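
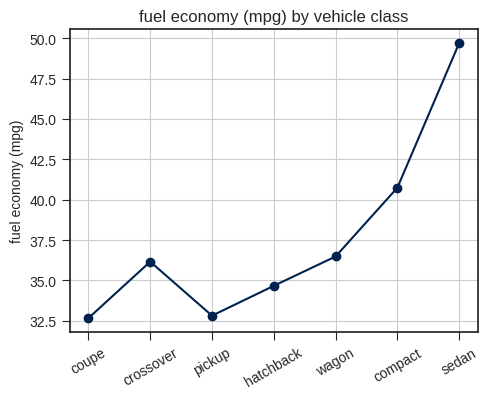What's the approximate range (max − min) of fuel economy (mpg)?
Max sedan ≈ 50, min coupe ≈ 32; range ≈ 18.

≈ 18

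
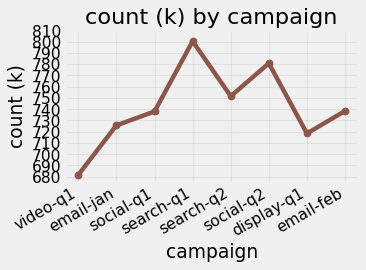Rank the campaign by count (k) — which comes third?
Top 4: search-q1 ≈ 800, social-q2 ≈ 780, search-q2 ≈ 750, email-feb ≈ 740.

search-q2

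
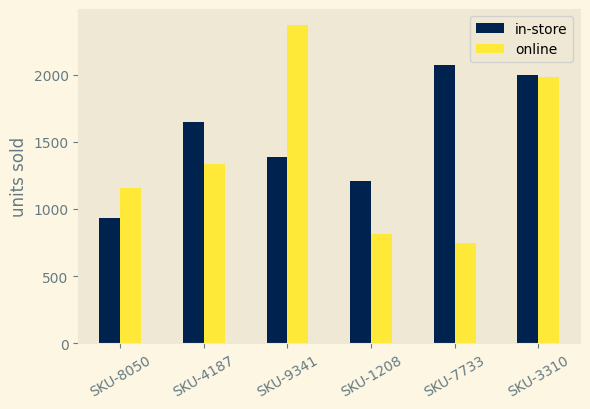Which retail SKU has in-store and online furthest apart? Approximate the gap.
SKU-7733, ≈ 1200

SKU-7733: in-store ≈ 2000, online ≈ 800 → gap ≈ 1200. Next-largest (SKU-9341) is only ≈ 1000.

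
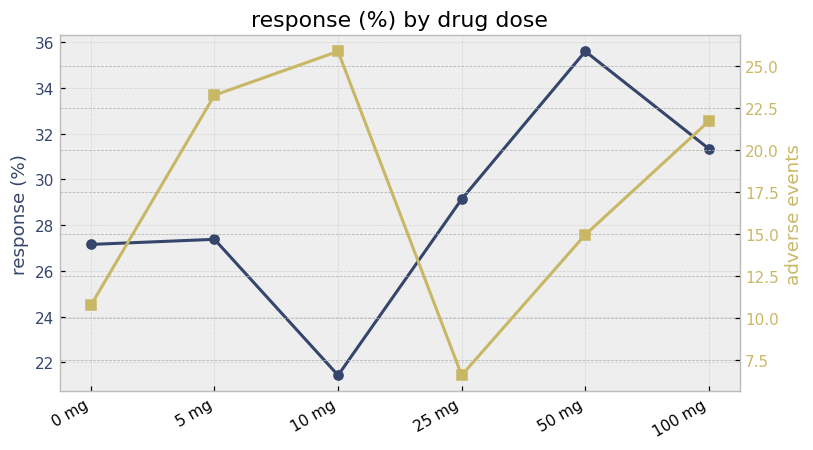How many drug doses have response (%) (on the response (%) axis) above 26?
5

Above 26: 0 mg, 5 mg, 25 mg, 50 mg, 100 mg.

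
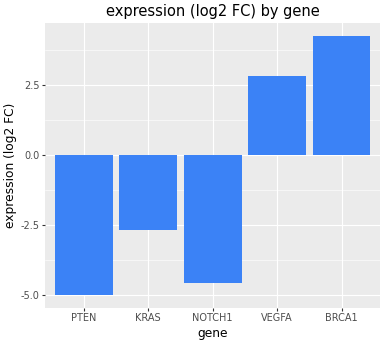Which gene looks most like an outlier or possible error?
BRCA1

BRCA1 ≈ 4; the rest sit between ≈ -5 and ≈ 3.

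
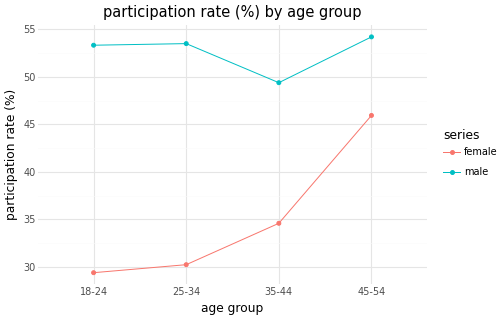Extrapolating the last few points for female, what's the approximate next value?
≈ 52.5

Last three: 30, 35, 45 → slope ≈ 7.5/step → next ≈ 52.5.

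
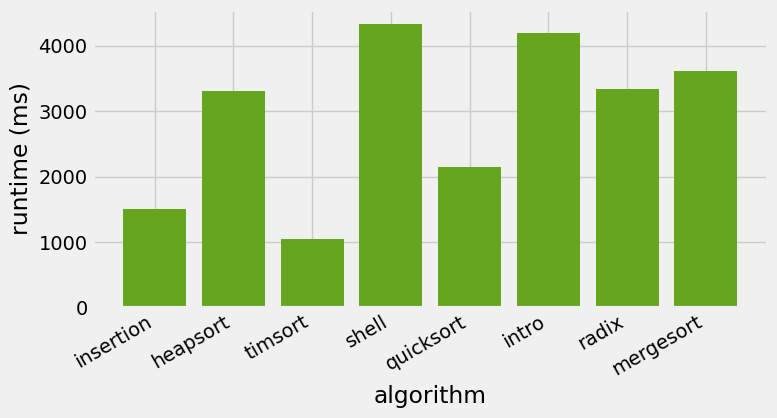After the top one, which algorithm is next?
intro

Top 3: shell ≈ 4500, intro ≈ 4000, mergesort ≈ 3500.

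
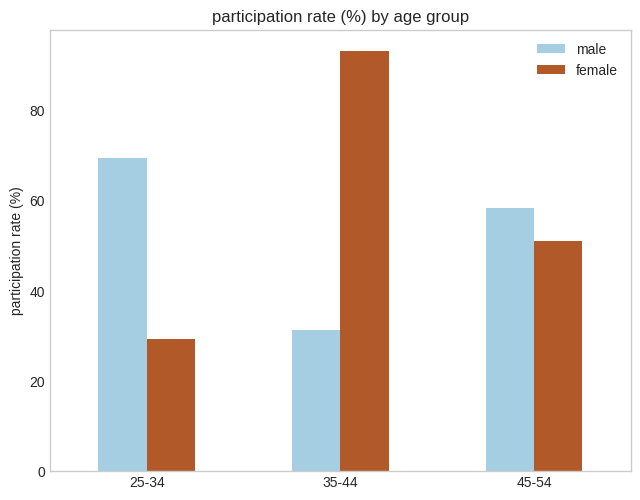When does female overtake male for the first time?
25-34: female ≈ 30 vs male ≈ 70 (not yet); 35-44: female ≈ 90 vs male ≈ 30 (first crossover).

35-44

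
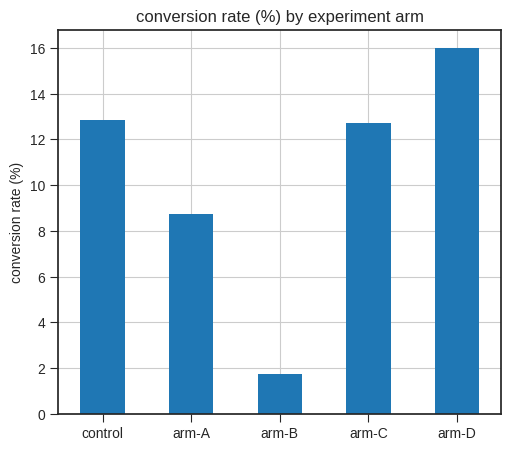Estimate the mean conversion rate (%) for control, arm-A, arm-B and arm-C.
(12 + 8 + 2 + 12) / 4 ≈ 8.

≈ 8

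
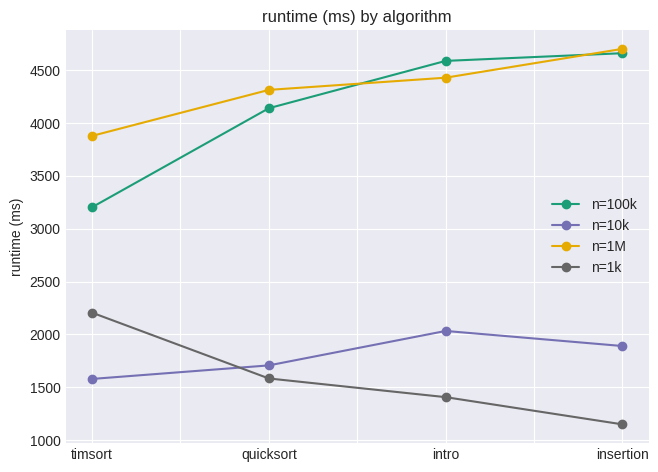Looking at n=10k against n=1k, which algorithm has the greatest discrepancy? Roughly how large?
insertion: n=10k ≈ 2000, n=1k ≈ 1000 → gap ≈ 1000. Next-largest (timsort) is only ≈ 500.

insertion, ≈ 1000 ms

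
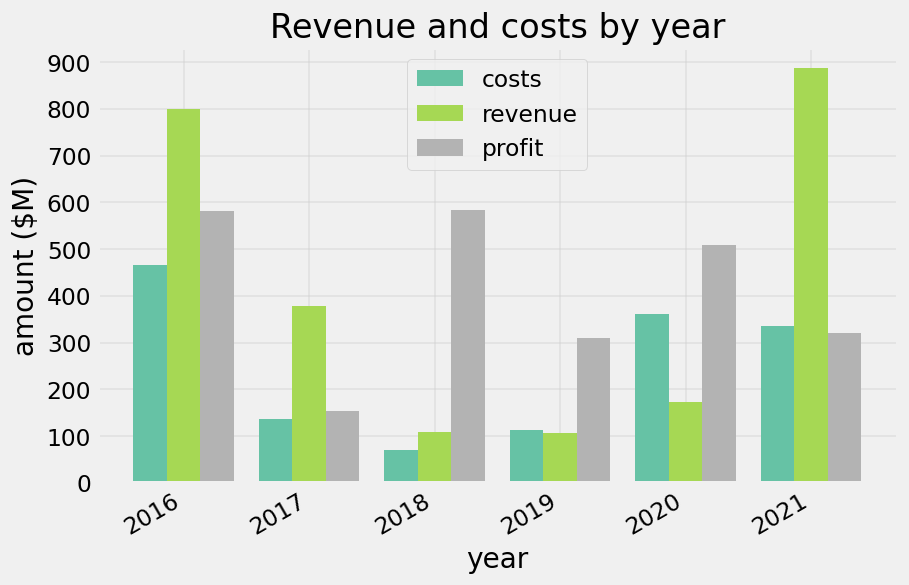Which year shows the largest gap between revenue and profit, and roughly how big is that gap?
2021: revenue ≈ 900, profit ≈ 300 → gap ≈ 600. Next-largest (2018) is only ≈ 500.

2021, ≈ 600 $M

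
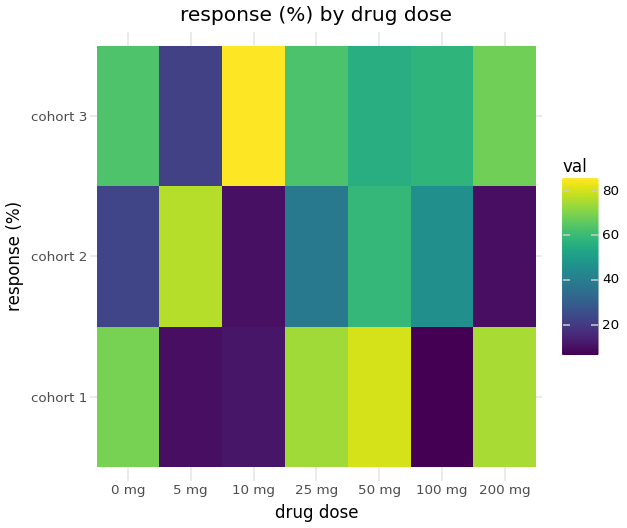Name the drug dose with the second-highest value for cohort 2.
Top 3 for cohort 2: 5 mg ≈ 80, 50 mg ≈ 60, 100 mg ≈ 50.

50 mg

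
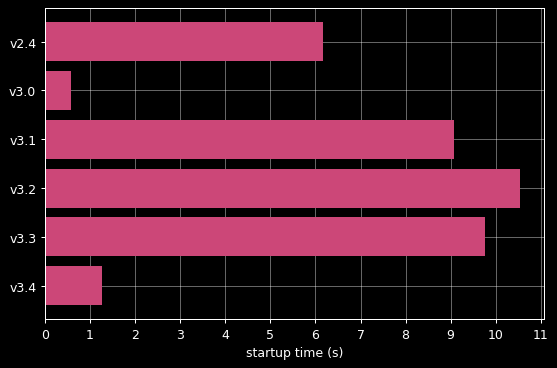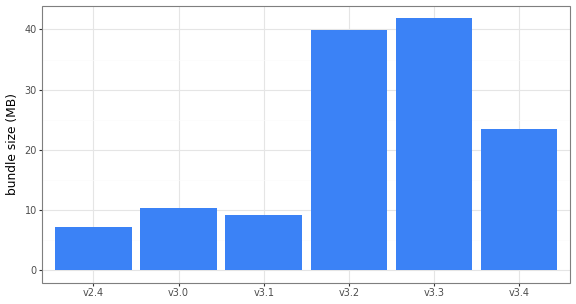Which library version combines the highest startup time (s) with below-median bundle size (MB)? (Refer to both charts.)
v3.1

Chart 2 median bundle size (MB) ≈ 15; below-median library versions: v2.4, v3.0, v3.1. Among those, v3.1 has the highest startup time (s) (≈ 9).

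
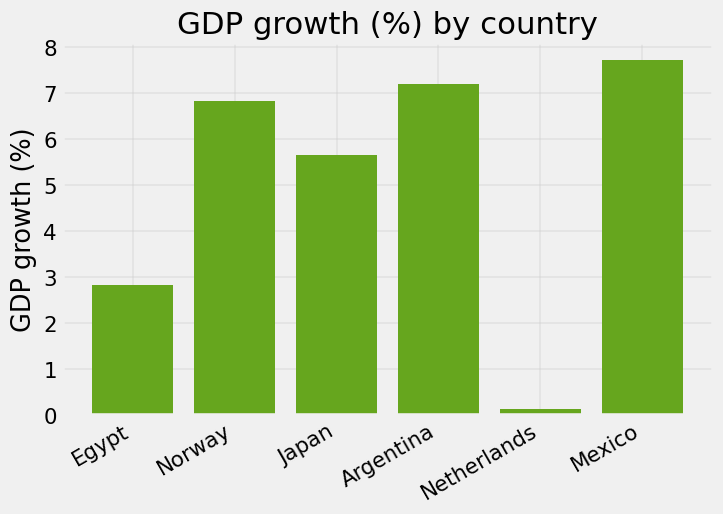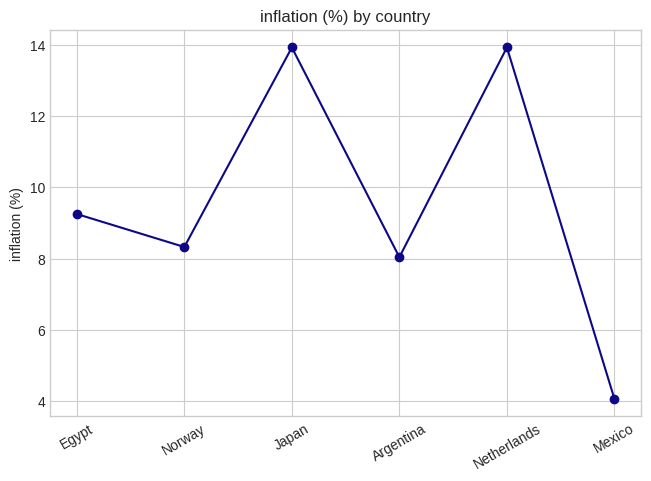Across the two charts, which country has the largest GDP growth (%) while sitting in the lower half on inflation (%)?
Chart 2 median inflation (%) ≈ 8; below-median countries: Norway, Argentina, Mexico. Among those, Mexico has the highest GDP growth (%) (≈ 8).

Mexico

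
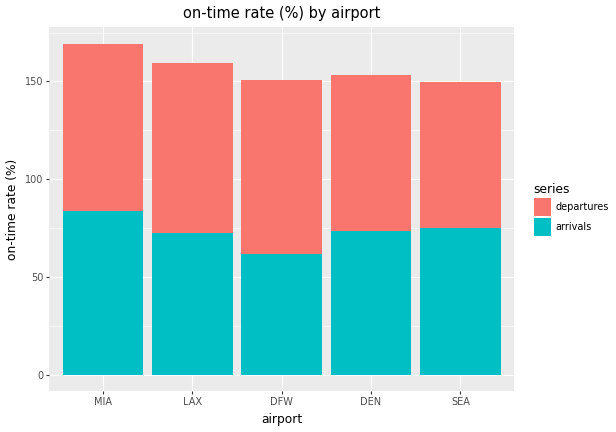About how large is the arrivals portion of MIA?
arrivals top ≈ 80, bottom ≈ 0; segment ≈ 80.

≈ 80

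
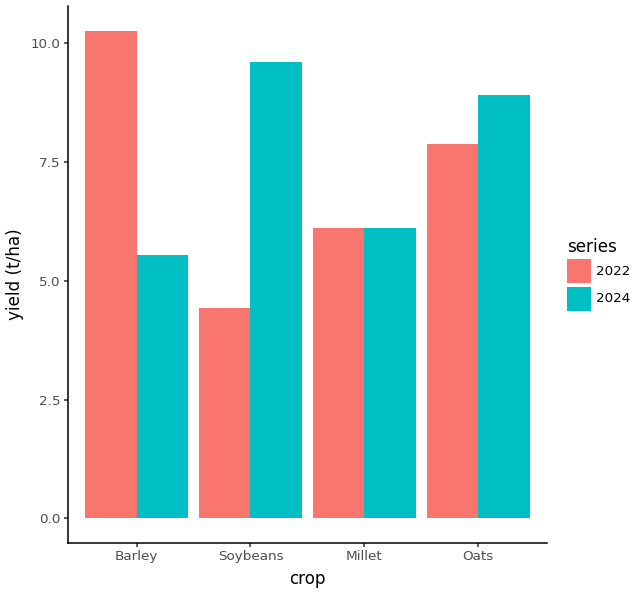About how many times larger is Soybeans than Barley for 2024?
≈ 1.67×

Soybeans ≈ 10, Barley ≈ 6; 10/6 ≈ 1.67.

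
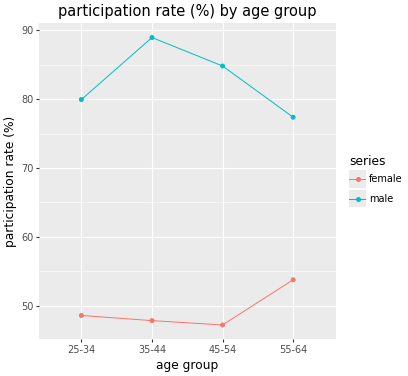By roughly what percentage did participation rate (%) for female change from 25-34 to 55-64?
≈ +10%

25-34 ≈ 50, 55-64 ≈ 55; (55 − 50) / 50 ≈ +10%.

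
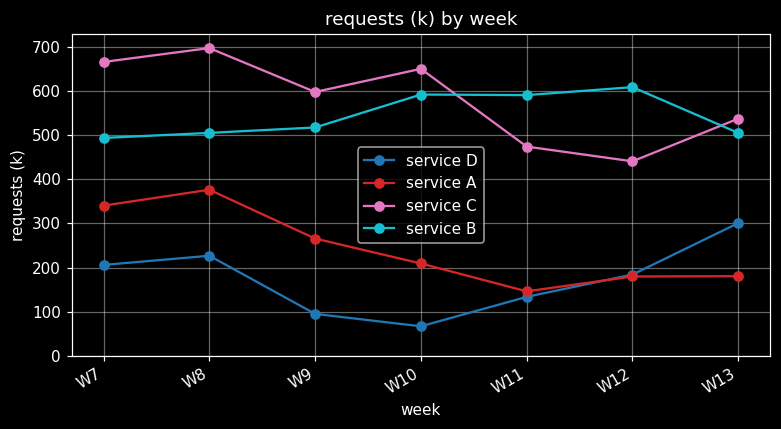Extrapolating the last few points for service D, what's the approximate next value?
≈ 400

Last three: 100, 200, 300 → slope ≈ 100/step → next ≈ 400.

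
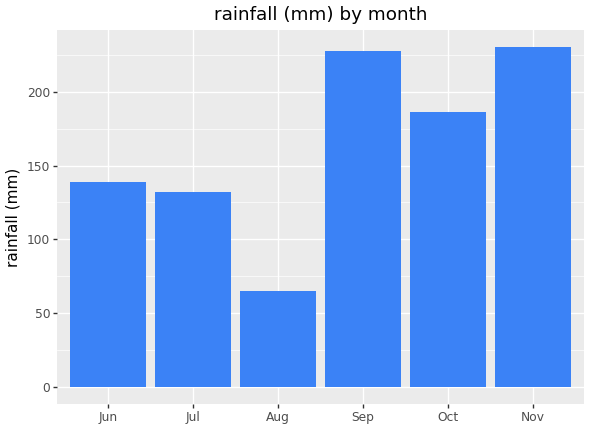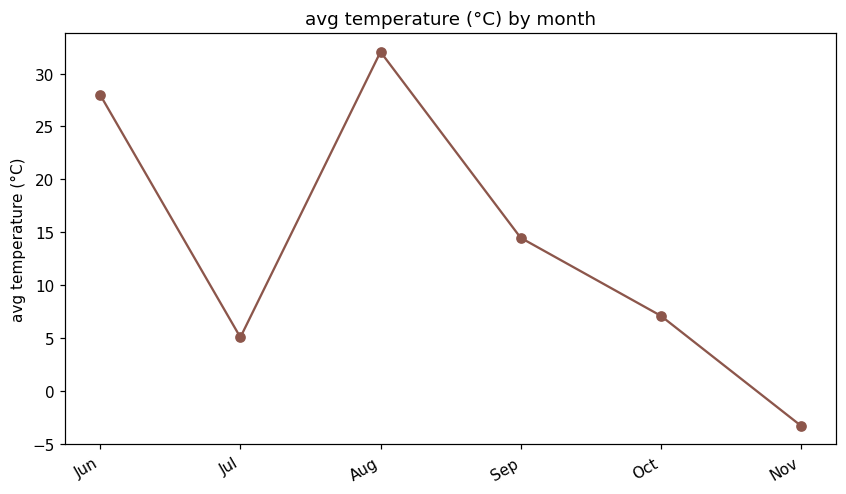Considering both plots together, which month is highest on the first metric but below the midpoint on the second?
Chart 2 median avg temperature (°C) ≈ 10; below-median months: Jul, Oct, Nov. Among those, Nov has the highest rainfall (mm) (≈ 225).

Nov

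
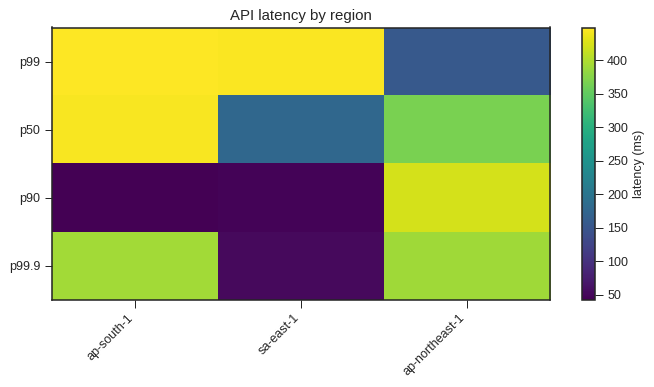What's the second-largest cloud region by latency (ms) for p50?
ap-northeast-1

Top 3 for p50: ap-south-1 ≈ 450, ap-northeast-1 ≈ 350, sa-east-1 ≈ 200.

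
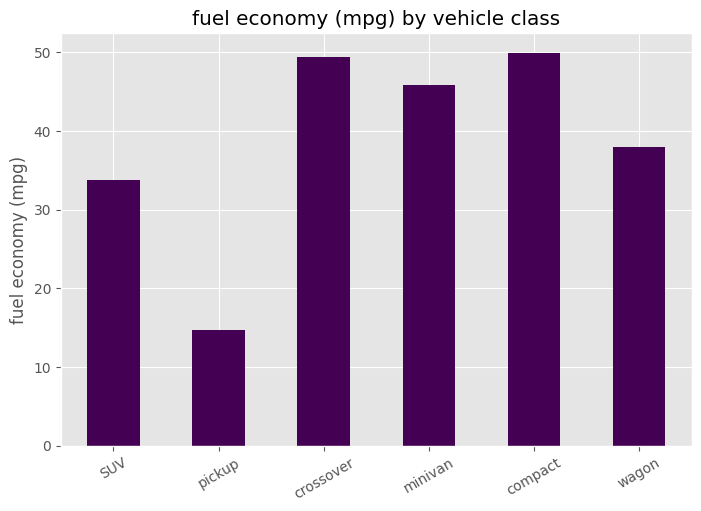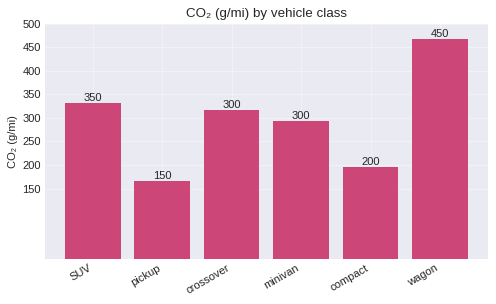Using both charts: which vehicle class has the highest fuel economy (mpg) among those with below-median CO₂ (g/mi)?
Chart 2 median CO₂ (g/mi) ≈ 300; below-median vehicle classes: pickup, minivan, compact. Among those, compact has the highest fuel economy (mpg) (≈ 50).

compact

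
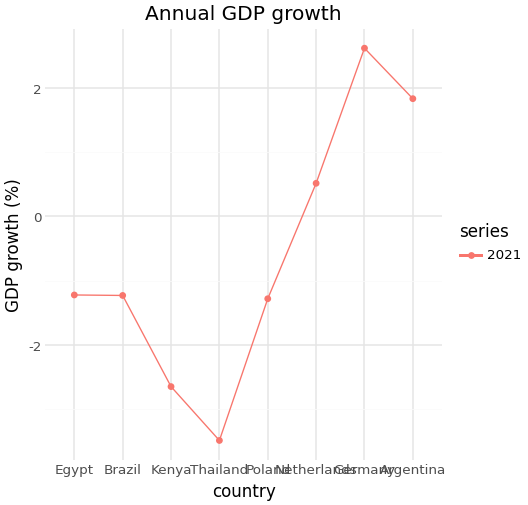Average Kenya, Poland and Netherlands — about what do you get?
(-3 + -1 + 1) / 3 ≈ -1.

≈ -1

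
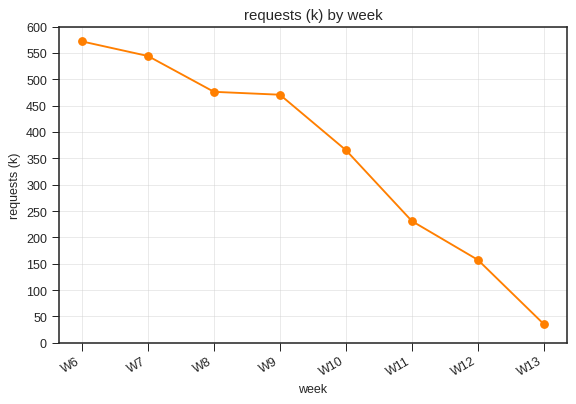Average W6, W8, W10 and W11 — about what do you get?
(550 + 500 + 350 + 250) / 4 ≈ 412.

≈ 412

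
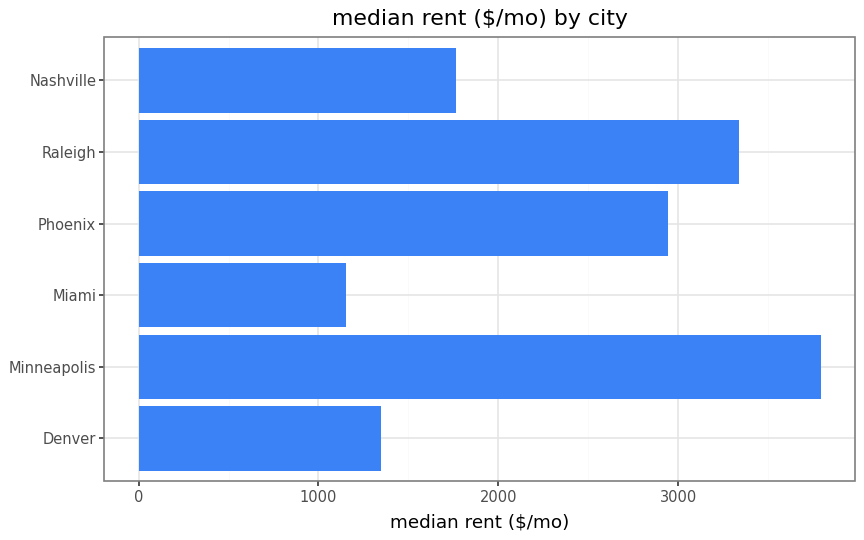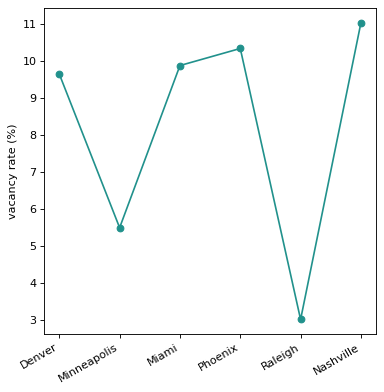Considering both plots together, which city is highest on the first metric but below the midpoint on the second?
Chart 2 median vacancy rate (%) ≈ 10; below-median cities: Denver, Minneapolis, Raleigh. Among those, Minneapolis has the highest median rent ($/mo) (≈ 4000).

Minneapolis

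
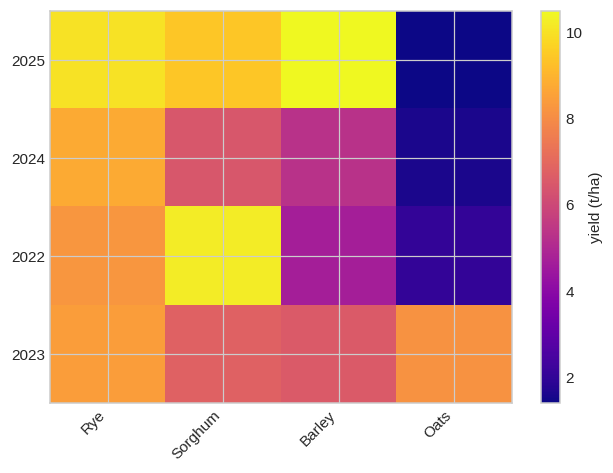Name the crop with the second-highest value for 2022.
Rye

Top 3 for 2022: Sorghum ≈ 10, Rye ≈ 8, Barley ≈ 5.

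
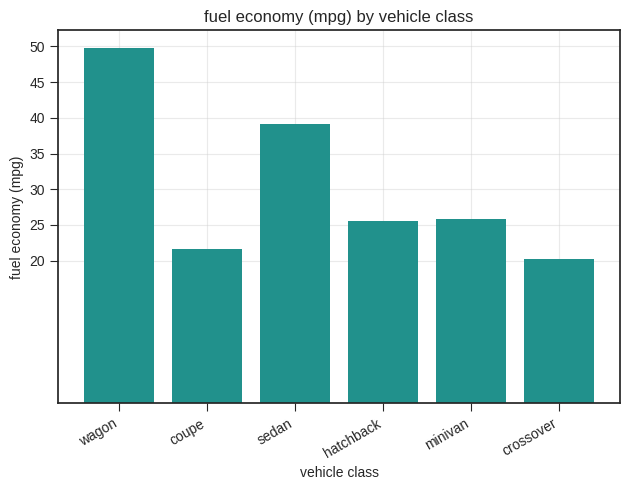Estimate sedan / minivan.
sedan ≈ 40, minivan ≈ 25; 40/25 ≈ 1.6.

≈ 1.6×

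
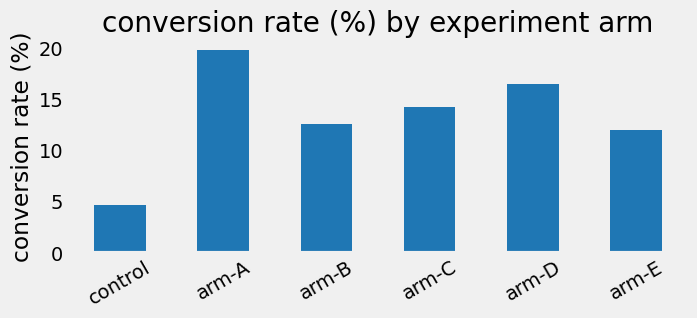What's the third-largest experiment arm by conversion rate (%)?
arm-C

Top 4: arm-A ≈ 20, arm-D ≈ 16, arm-C ≈ 14, arm-B ≈ 12.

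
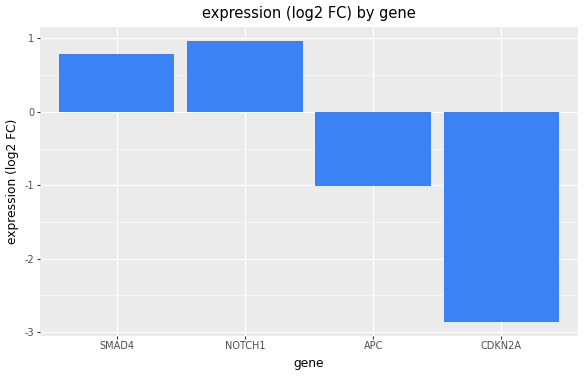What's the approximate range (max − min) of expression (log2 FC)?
≈ 4.0

Max NOTCH1 ≈ 1.0, min CDKN2A ≈ -3.0; range ≈ 4.0.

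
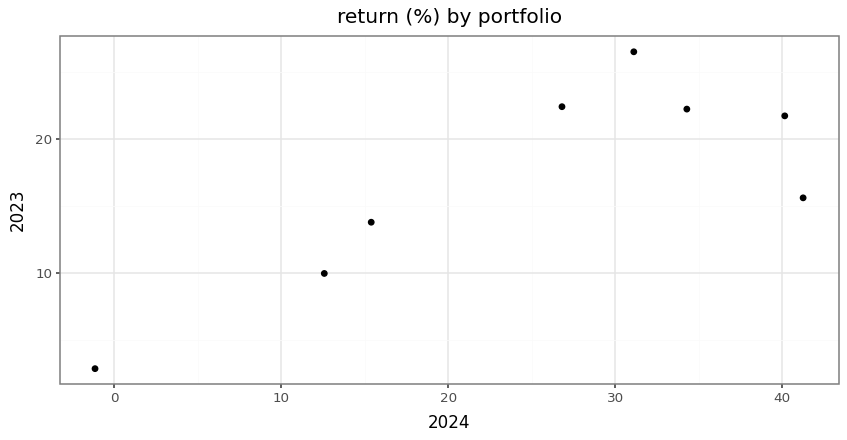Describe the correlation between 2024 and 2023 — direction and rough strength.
Points are positively correlated; strong (|r| ≈ 0.8).

positive, strong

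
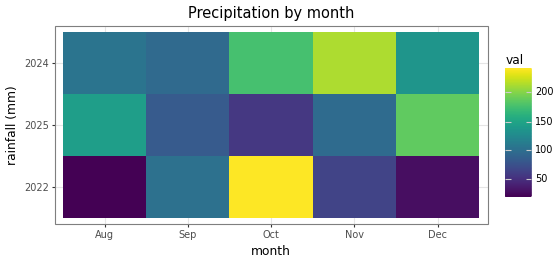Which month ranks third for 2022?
Top 4 for 2022: Oct ≈ 240, Sep ≈ 100, Nov ≈ 60, Dec ≈ 20.

Nov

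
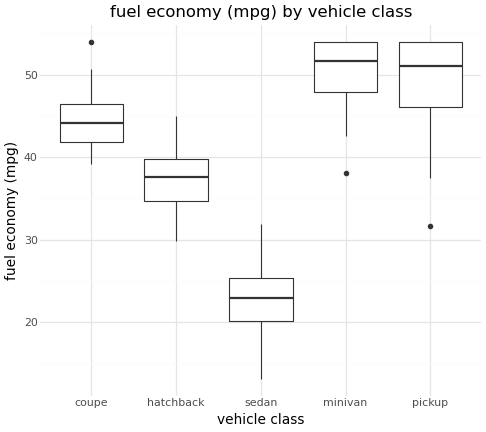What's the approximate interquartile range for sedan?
Q3 ≈ 25, Q1 ≈ 20; IQR ≈ 5.

≈ 5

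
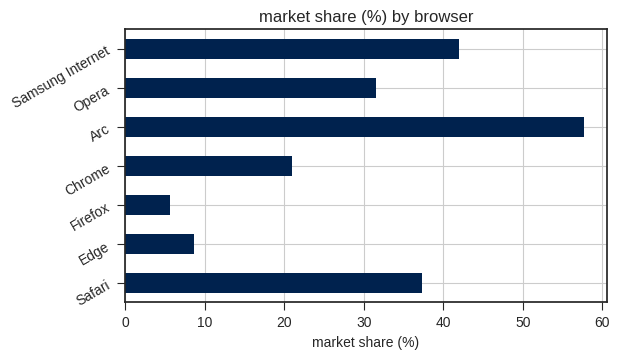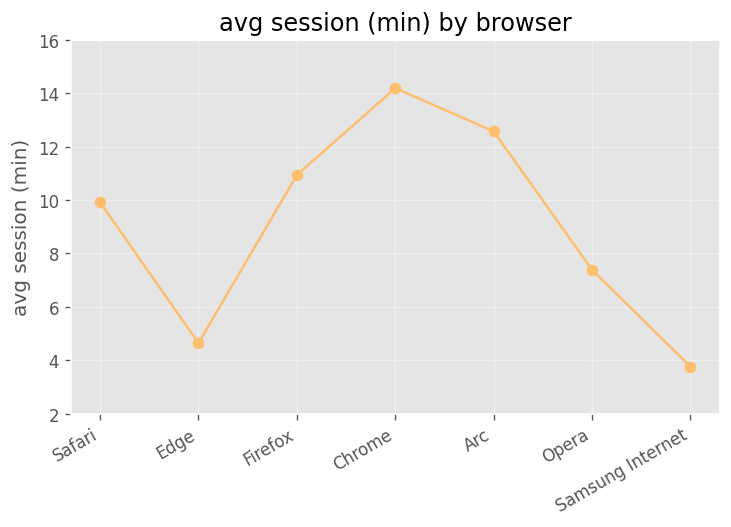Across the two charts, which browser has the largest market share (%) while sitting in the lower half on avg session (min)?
Chart 2 median avg session (min) ≈ 10; below-median browsers: Edge, Opera, Samsung Internet. Among those, Samsung Internet has the highest market share (%) (≈ 40).

Samsung Internet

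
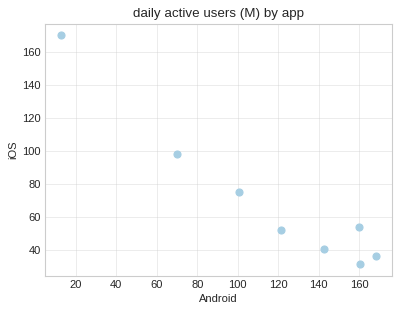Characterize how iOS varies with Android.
Points are negatively correlated; strong (|r| ≈ 1.0).

negative, strong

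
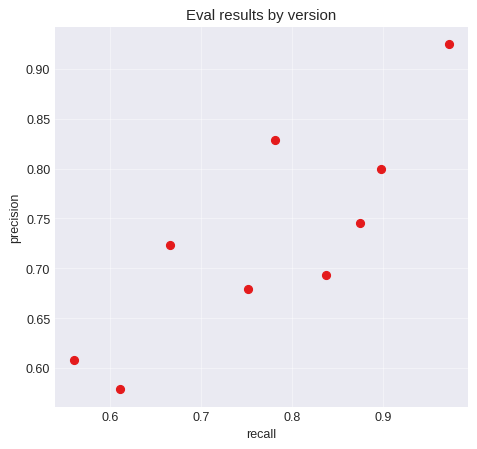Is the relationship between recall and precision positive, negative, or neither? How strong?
Points are positively correlated; strong (|r| ≈ 0.8).

positive, strong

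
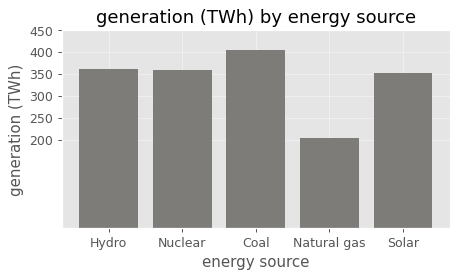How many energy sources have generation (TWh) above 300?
4

Above 300: Hydro, Nuclear, Coal, Solar.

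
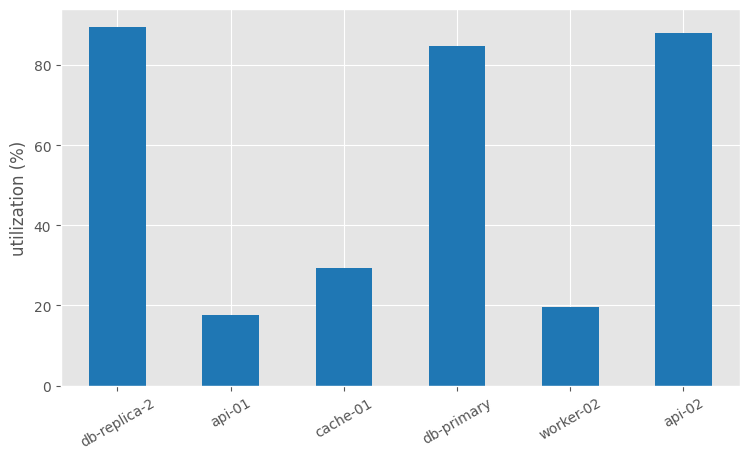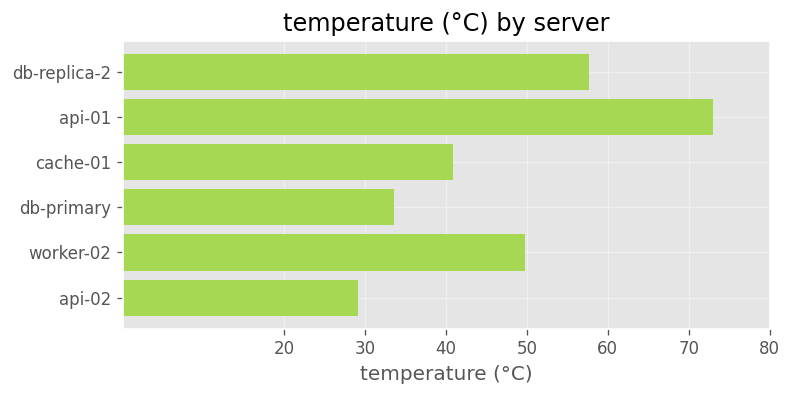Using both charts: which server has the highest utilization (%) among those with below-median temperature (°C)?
Chart 2 median temperature (°C) ≈ 50; below-median servers: cache-01, db-primary, api-02. Among those, api-02 has the highest utilization (%) (≈ 90).

api-02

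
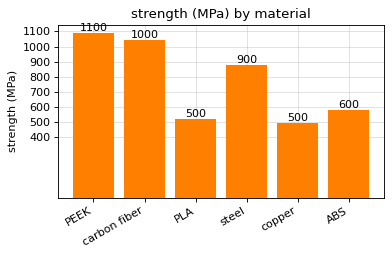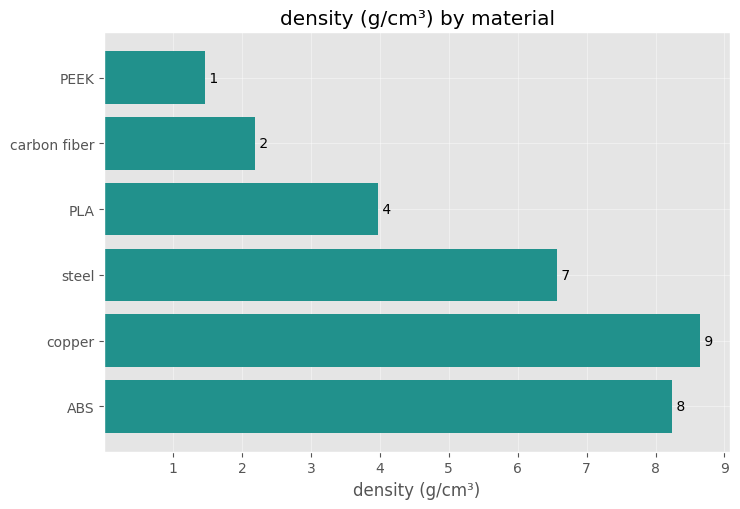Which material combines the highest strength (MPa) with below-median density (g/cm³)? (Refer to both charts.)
PEEK

Chart 2 median density (g/cm³) ≈ 5; below-median materials: PEEK, carbon fiber, PLA. Among those, PEEK has the highest strength (MPa) (≈ 1100).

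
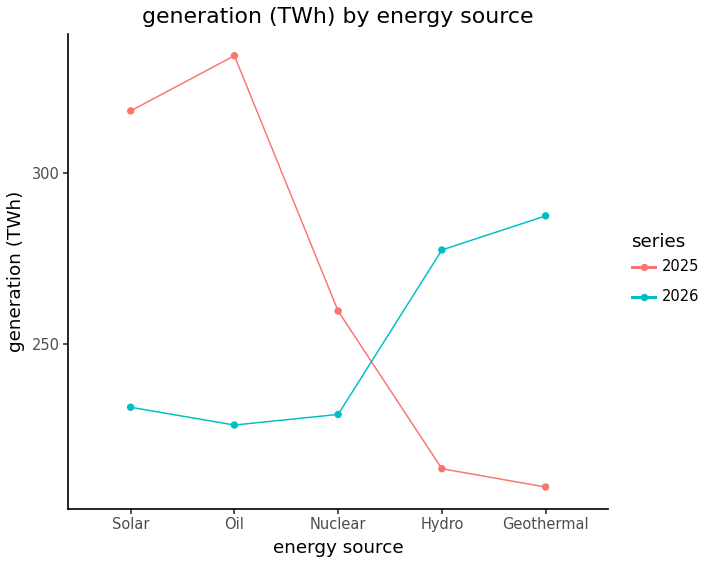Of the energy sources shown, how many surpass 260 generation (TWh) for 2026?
2

Above 260: Hydro, Geothermal.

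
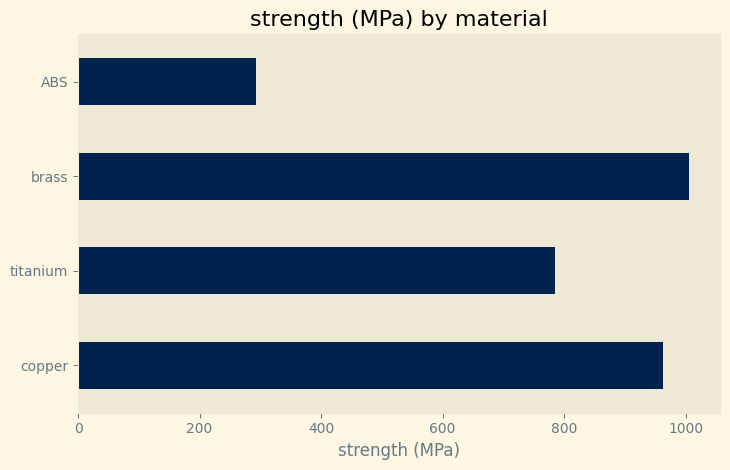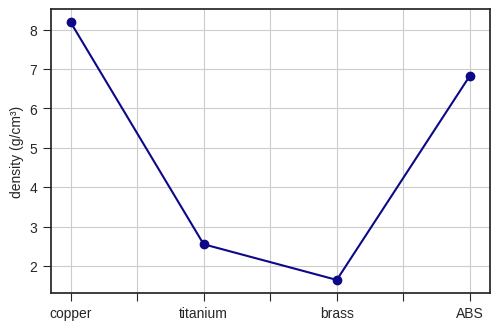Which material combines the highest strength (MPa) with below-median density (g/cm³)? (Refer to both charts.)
brass

Chart 2 median density (g/cm³) ≈ 5; below-median materials: titanium, brass. Among those, brass has the highest strength (MPa) (≈ 1000).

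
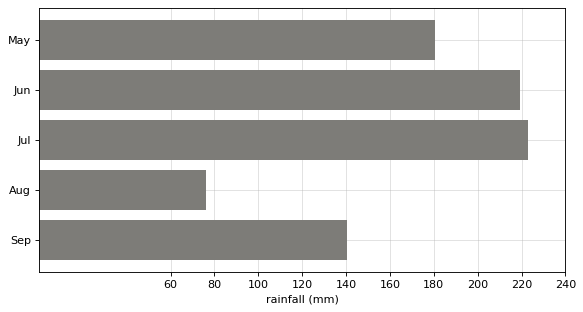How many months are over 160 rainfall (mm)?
3

Above 160: May, Jun, Jul.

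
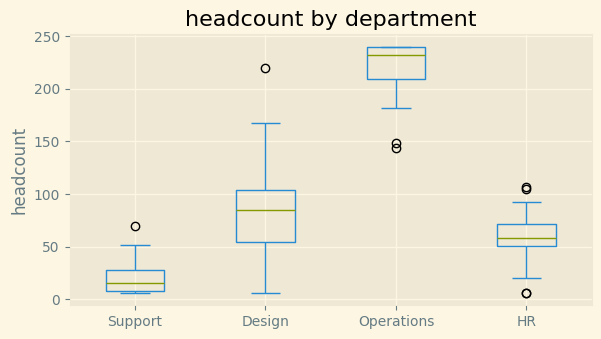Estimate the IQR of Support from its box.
≈ 20

Q3 ≈ 20, Q1 ≈ 0; IQR ≈ 20.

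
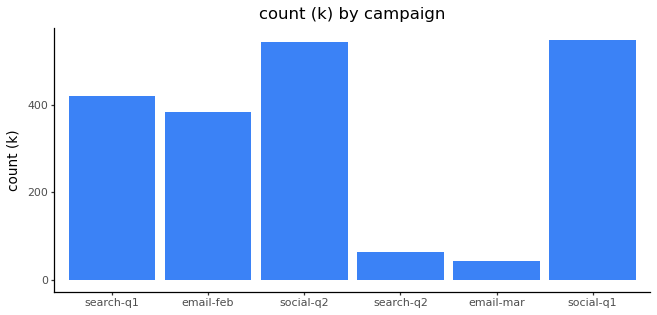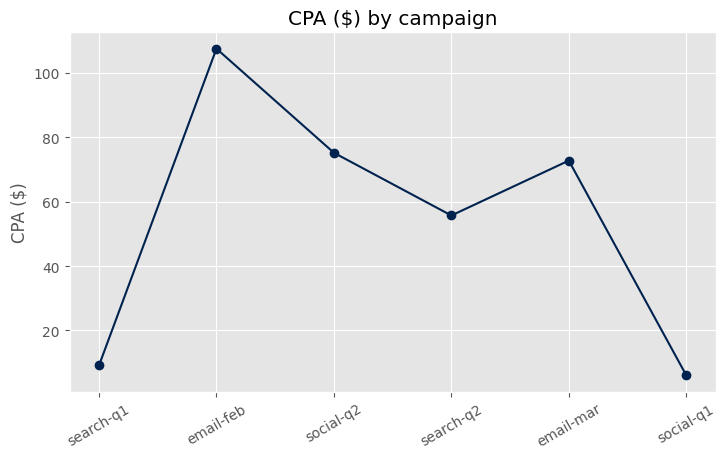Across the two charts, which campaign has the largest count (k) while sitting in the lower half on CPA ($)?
social-q1

Chart 2 median CPA ($) ≈ 60; below-median campaigns: search-q1, search-q2, social-q1. Among those, social-q1 has the highest count (k) (≈ 500).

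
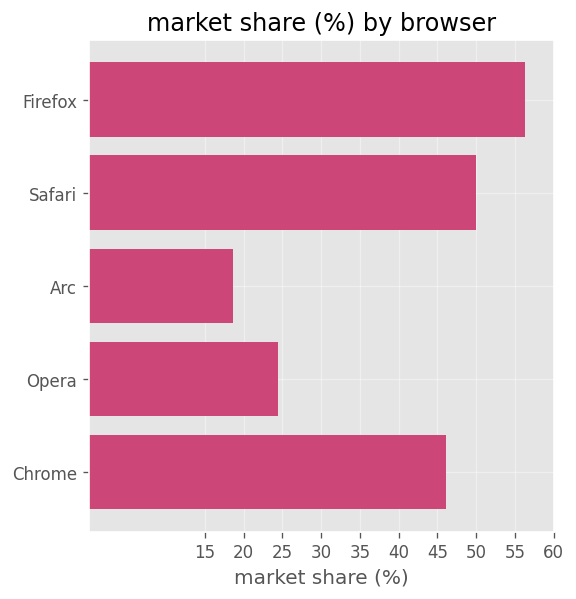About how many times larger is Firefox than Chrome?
Firefox ≈ 55, Chrome ≈ 45; 55/45 ≈ 1.22.

≈ 1.22×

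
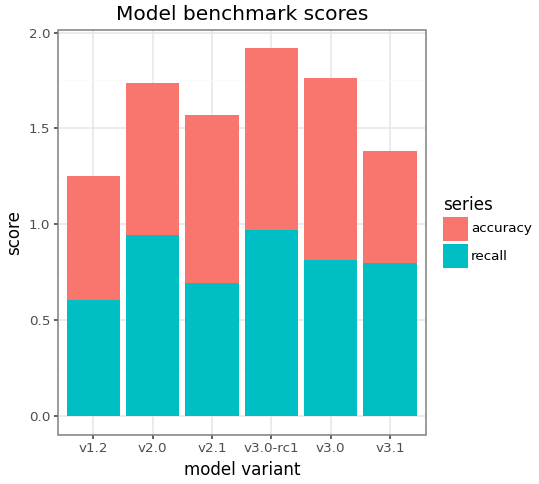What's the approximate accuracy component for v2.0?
accuracy top ≈ 1.8, bottom ≈ 1.0; segment ≈ 0.8.

≈ 0.8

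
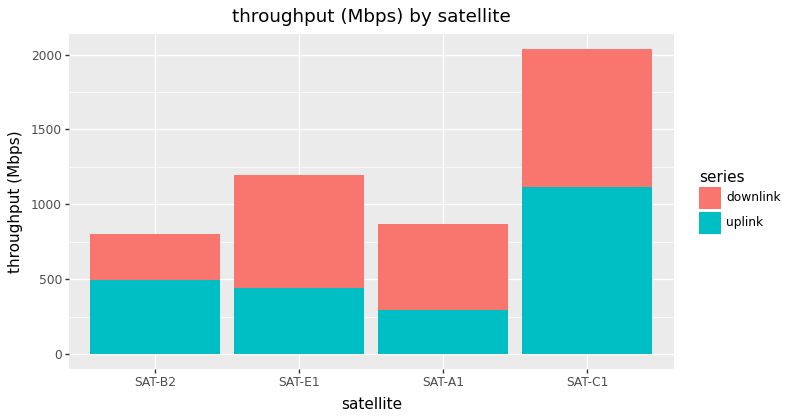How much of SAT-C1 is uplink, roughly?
≈ 1200

uplink top ≈ 1200, bottom ≈ 0; segment ≈ 1200.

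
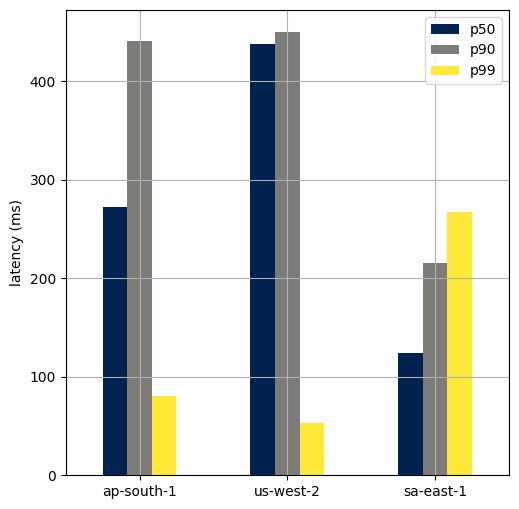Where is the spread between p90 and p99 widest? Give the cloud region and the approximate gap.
us-west-2: p90 ≈ 450, p99 ≈ 50 → gap ≈ 400. Next-largest (ap-south-1) is only ≈ 350.

us-west-2, ≈ 400 ms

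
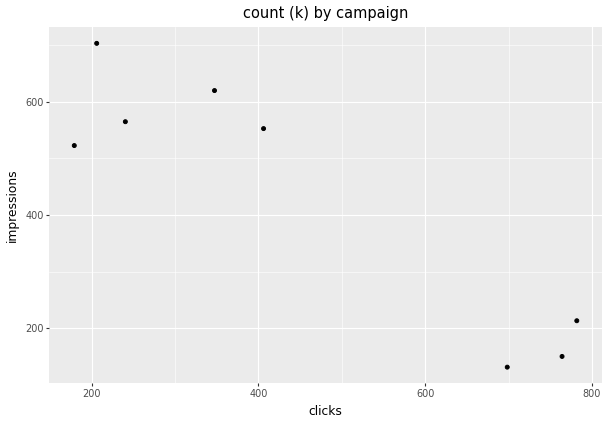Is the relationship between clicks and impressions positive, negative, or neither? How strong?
Points are negatively correlated; strong (|r| ≈ 0.9).

negative, strong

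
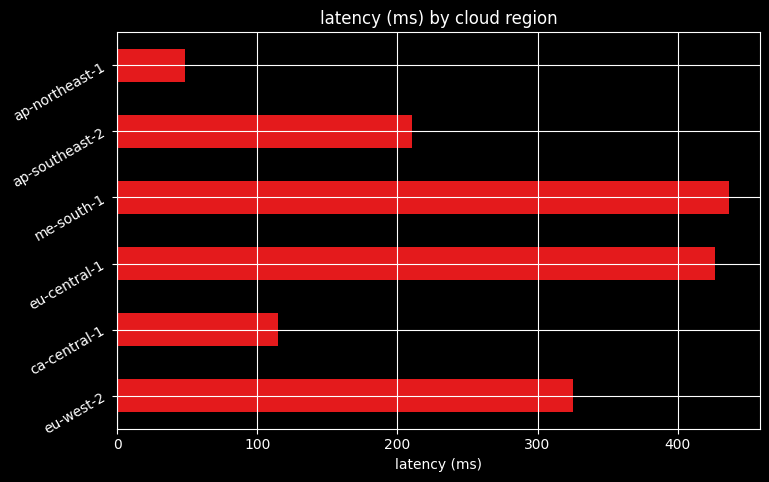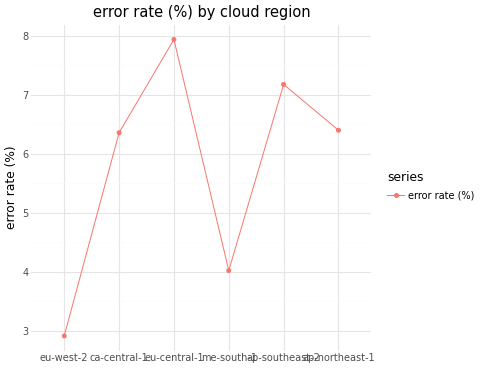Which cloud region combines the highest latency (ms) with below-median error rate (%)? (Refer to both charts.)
Chart 2 median error rate (%) ≈ 6; below-median cloud regions: eu-west-2, ca-central-1, me-south-1. Among those, me-south-1 has the highest latency (ms) (≈ 450).

me-south-1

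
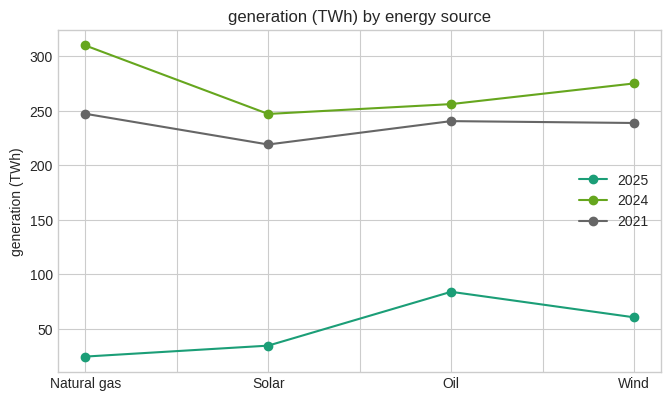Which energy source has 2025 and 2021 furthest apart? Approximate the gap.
Natural gas, ≈ 225 TWh

Natural gas: 2025 ≈ 25, 2021 ≈ 250 → gap ≈ 225. Next-largest (Solar) is only ≈ 200.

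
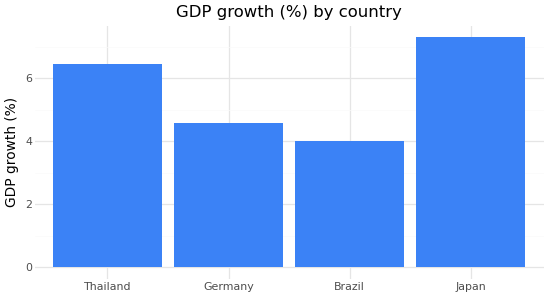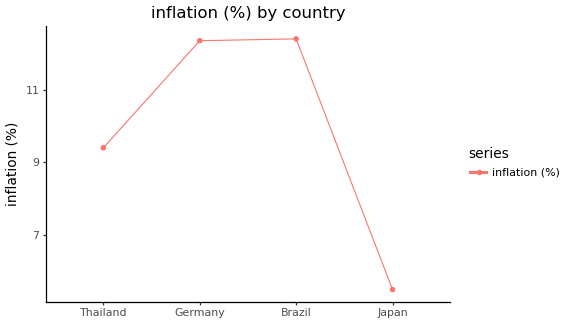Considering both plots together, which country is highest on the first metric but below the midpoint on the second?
Japan

Chart 2 median inflation (%) ≈ 10; below-median countries: Thailand, Japan. Among those, Japan has the highest GDP growth (%) (≈ 7).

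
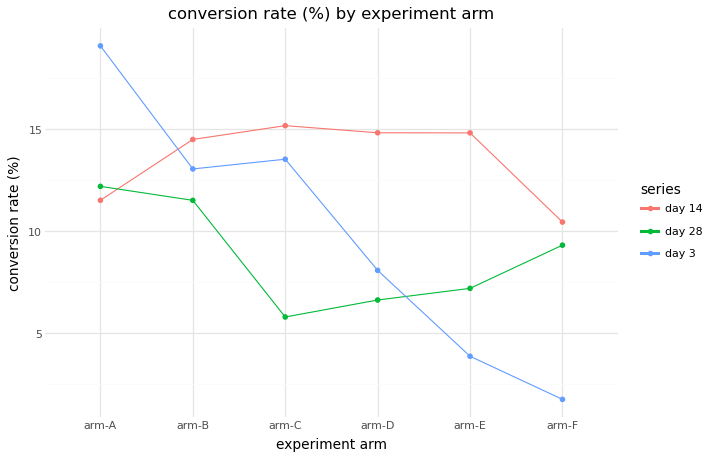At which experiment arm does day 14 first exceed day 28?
arm-B

arm-A: day 14 ≈ 12 vs day 28 ≈ 12 (not yet); arm-B: day 14 ≈ 14 vs day 28 ≈ 12 (first crossover).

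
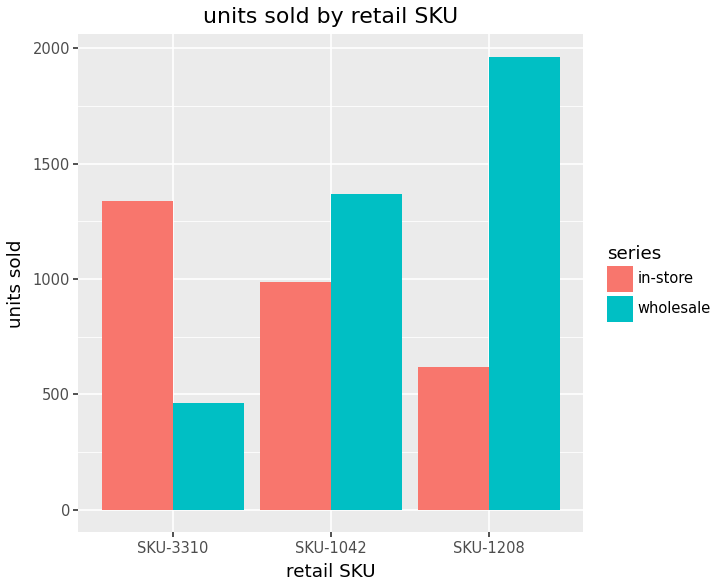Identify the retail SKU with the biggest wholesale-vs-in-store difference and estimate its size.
SKU-1208, ≈ 1400

SKU-1208: wholesale ≈ 2000, in-store ≈ 600 → gap ≈ 1400. Next-largest (SKU-3310) is only ≈ 1000.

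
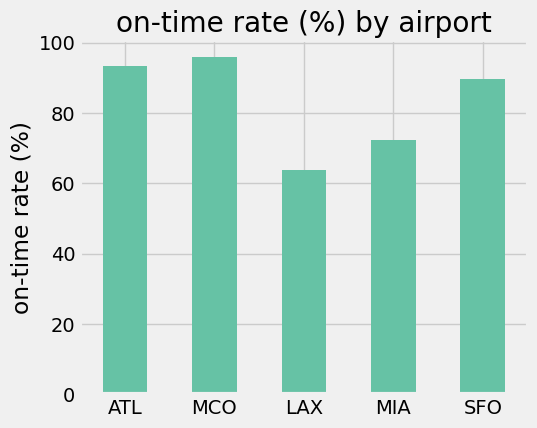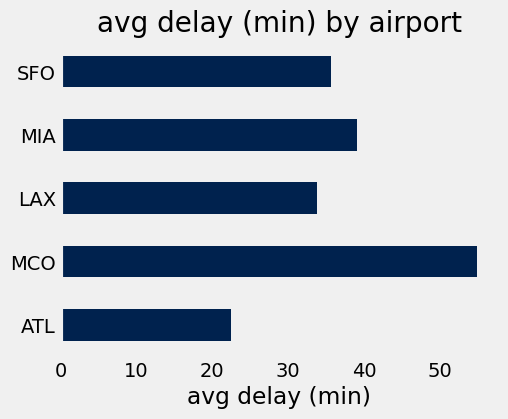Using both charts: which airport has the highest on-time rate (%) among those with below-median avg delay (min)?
Chart 2 median avg delay (min) ≈ 40; below-median airports: ATL, LAX. Among those, ATL has the highest on-time rate (%) (≈ 90).

ATL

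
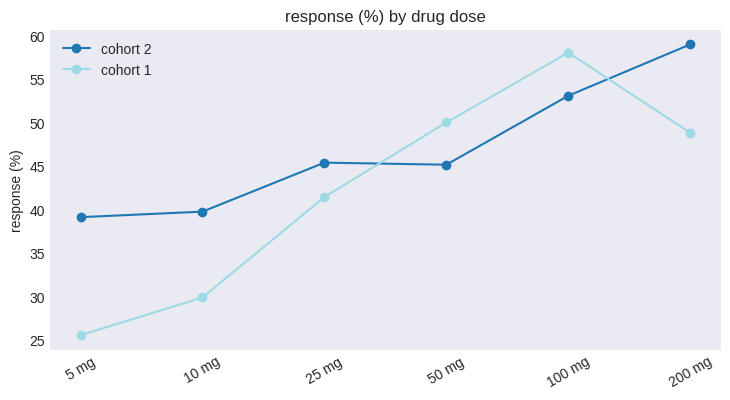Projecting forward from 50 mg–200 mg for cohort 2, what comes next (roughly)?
≈ 67.5

Last three: 45, 55, 60 → slope ≈ 7.5/step → next ≈ 67.5.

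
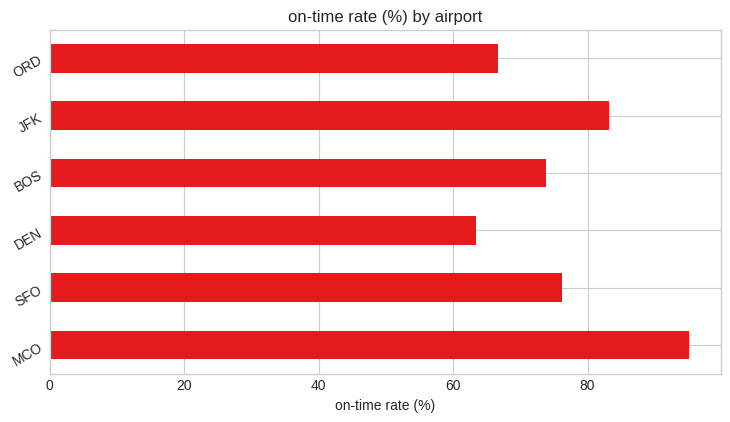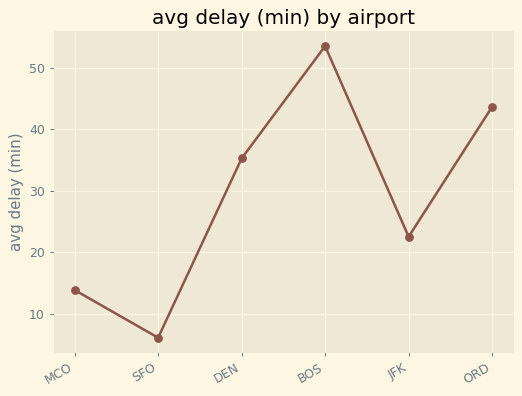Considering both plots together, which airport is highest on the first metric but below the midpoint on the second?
MCO

Chart 2 median avg delay (min) ≈ 30; below-median airports: MCO, SFO, JFK. Among those, MCO has the highest on-time rate (%) (≈ 100).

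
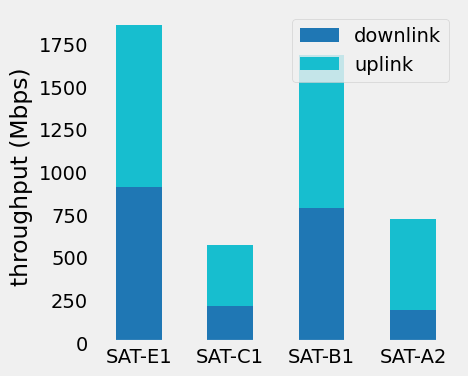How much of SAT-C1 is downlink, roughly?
downlink top ≈ 200, bottom ≈ 0; segment ≈ 200.

≈ 200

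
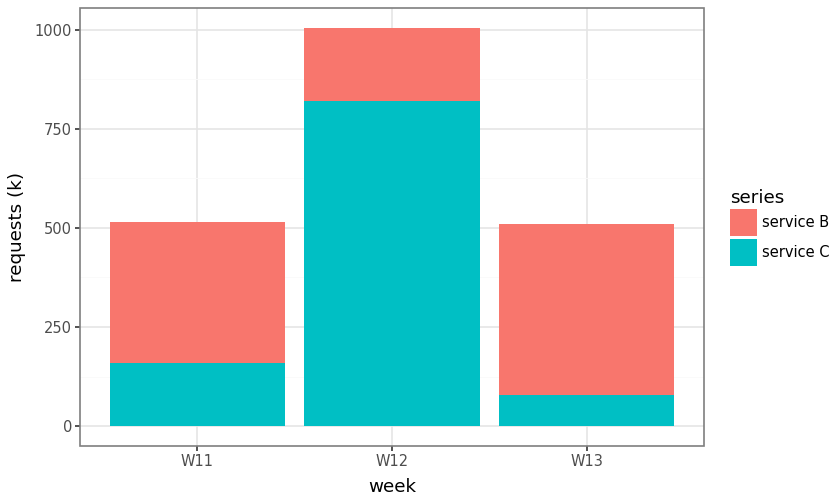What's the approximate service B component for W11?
≈ 300

service B top ≈ 500, bottom ≈ 200; segment ≈ 300.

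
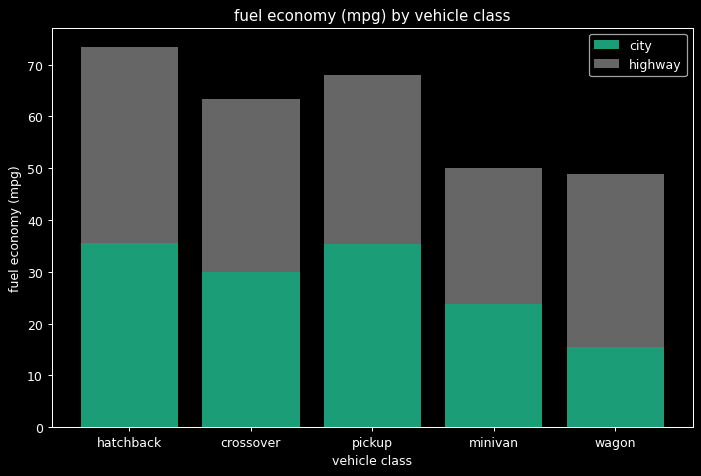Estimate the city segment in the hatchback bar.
≈ 40

city top ≈ 40, bottom ≈ 0; segment ≈ 40.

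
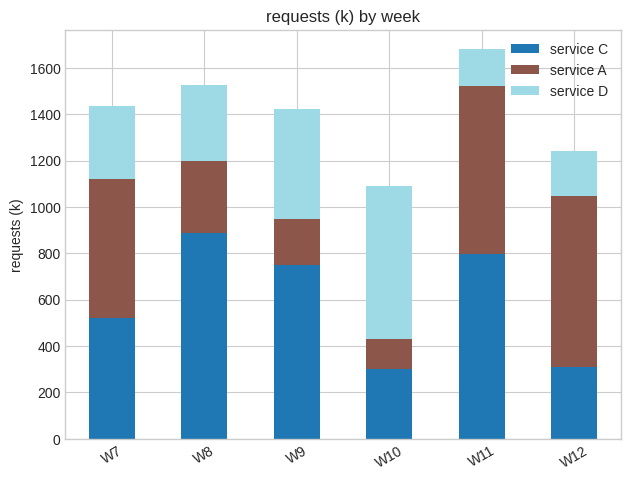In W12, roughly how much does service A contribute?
service A top ≈ 1000, bottom ≈ 400; segment ≈ 600.

≈ 600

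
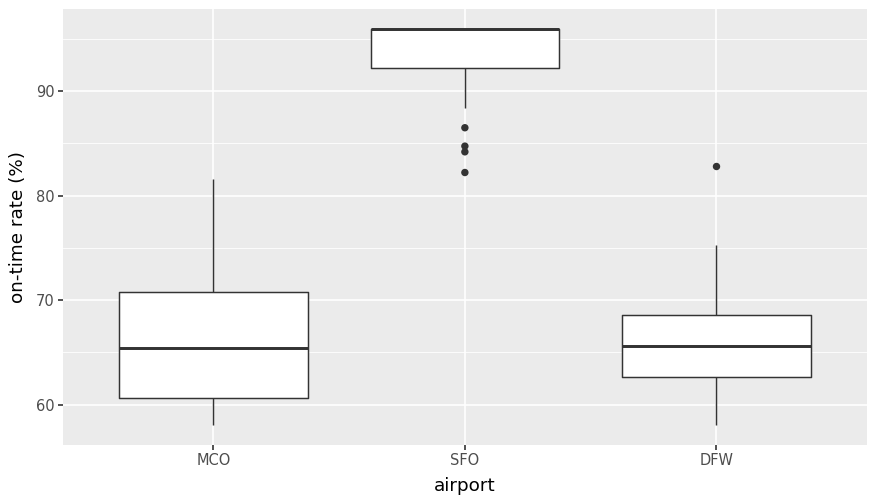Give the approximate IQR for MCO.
Q3 ≈ 70, Q1 ≈ 60; IQR ≈ 10.

≈ 10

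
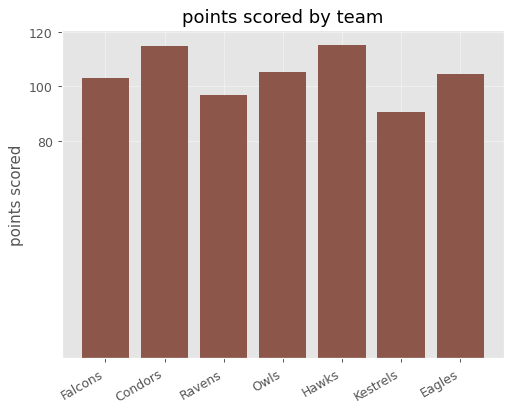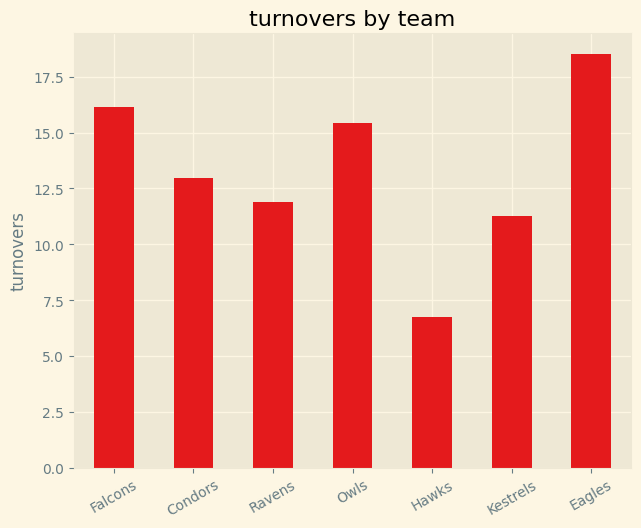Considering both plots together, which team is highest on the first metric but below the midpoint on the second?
Chart 2 median turnovers ≈ 12; below-median teams: Ravens, Hawks, Kestrels. Among those, Hawks has the highest points scored (≈ 120).

Hawks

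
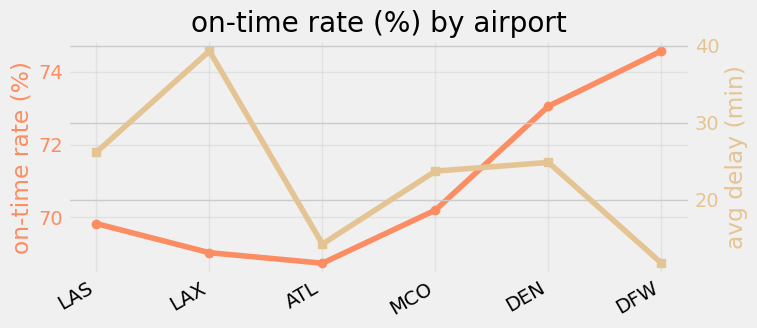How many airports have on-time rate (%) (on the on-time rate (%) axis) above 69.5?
Above 69.5: LAS, MCO, DEN, DFW.

4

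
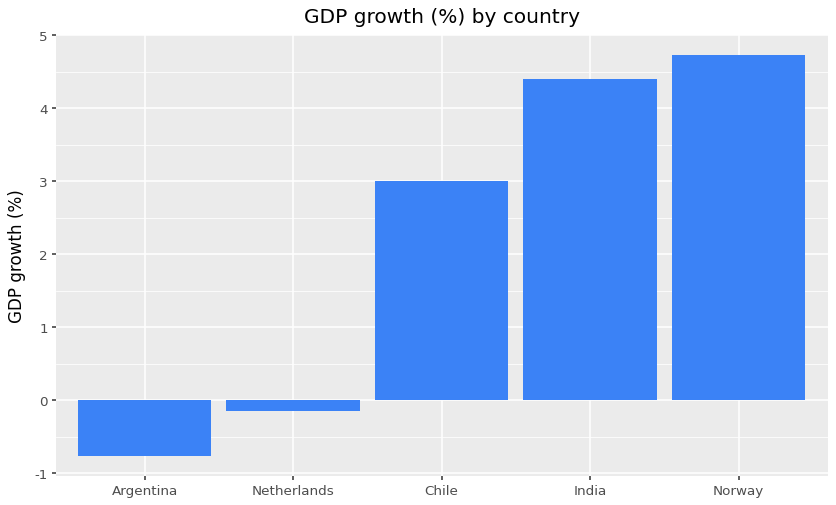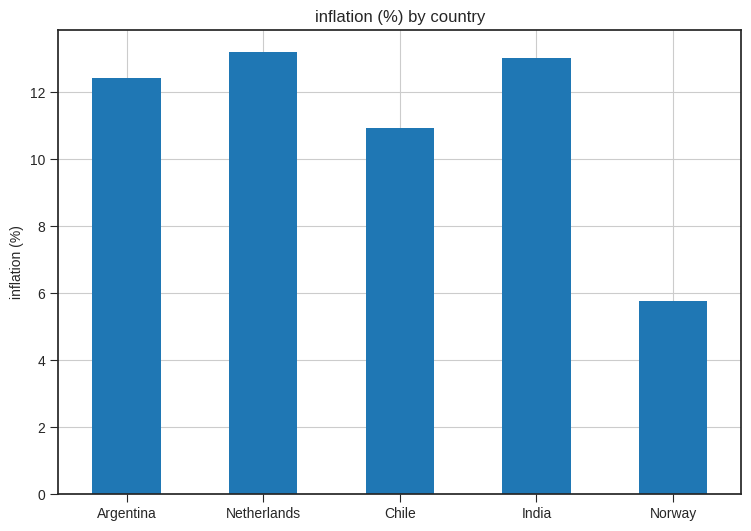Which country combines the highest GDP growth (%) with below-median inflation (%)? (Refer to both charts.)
Chart 2 median inflation (%) ≈ 12; below-median countries: Chile, Norway. Among those, Norway has the highest GDP growth (%) (≈ 4.5).

Norway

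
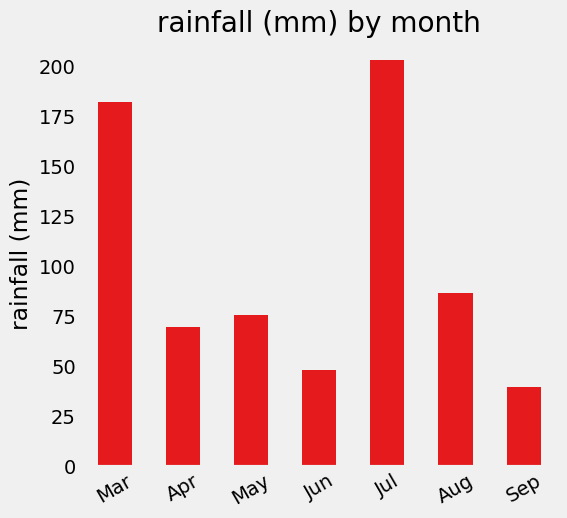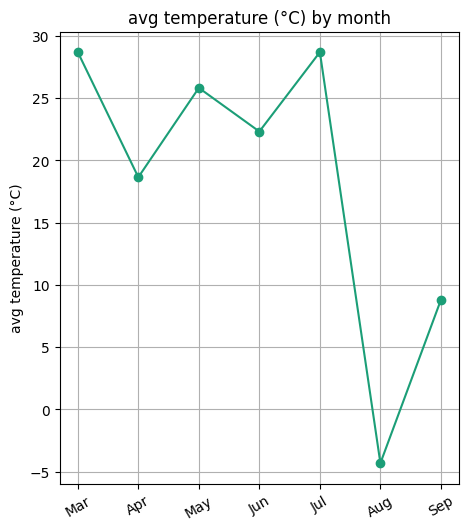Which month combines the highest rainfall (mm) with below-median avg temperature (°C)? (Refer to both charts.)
Aug

Chart 2 median avg temperature (°C) ≈ 20; below-median months: Apr, Aug, Sep. Among those, Aug has the highest rainfall (mm) (≈ 80).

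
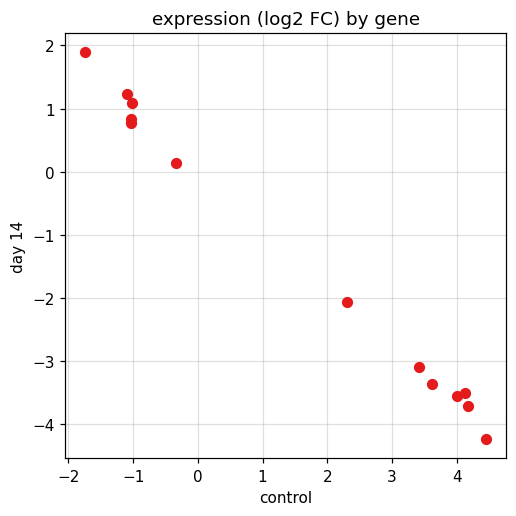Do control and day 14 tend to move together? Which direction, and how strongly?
Points are negatively correlated; strong (|r| ≈ 1.0).

negative, strong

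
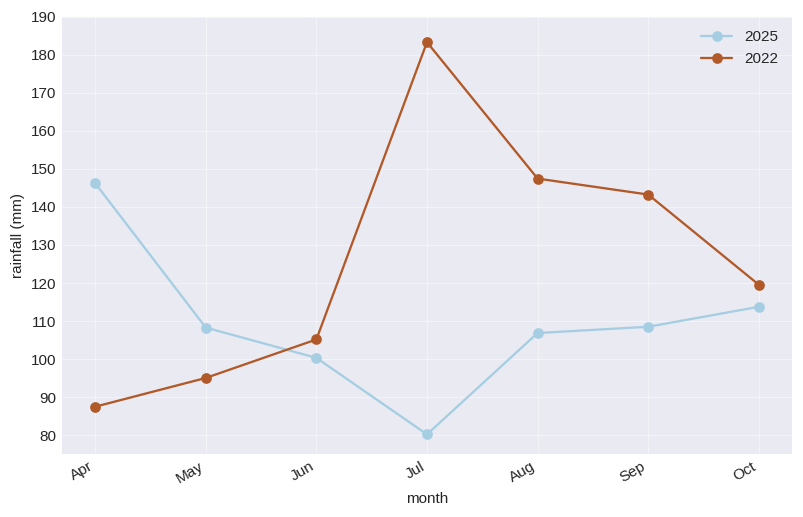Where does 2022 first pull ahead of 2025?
May: 2022 ≈ 100 vs 2025 ≈ 110 (not yet); Jun: 2022 ≈ 110 vs 2025 ≈ 100 (first crossover).

Jun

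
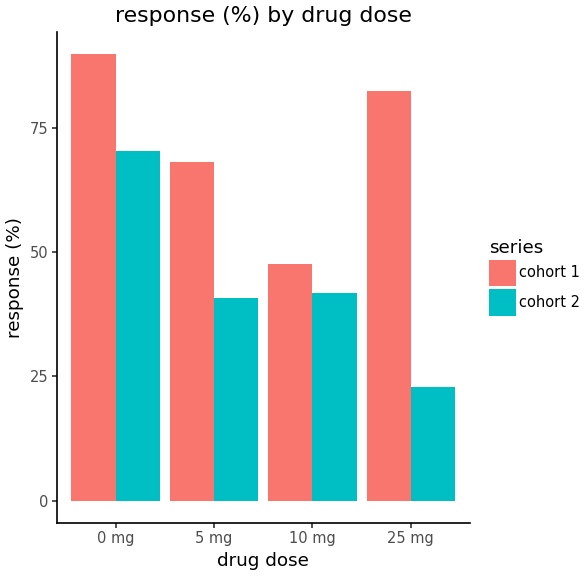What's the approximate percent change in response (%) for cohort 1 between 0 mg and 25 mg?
0 mg ≈ 90, 25 mg ≈ 80; (80 − 90) / 90 ≈ -11.1%.

≈ -11.1%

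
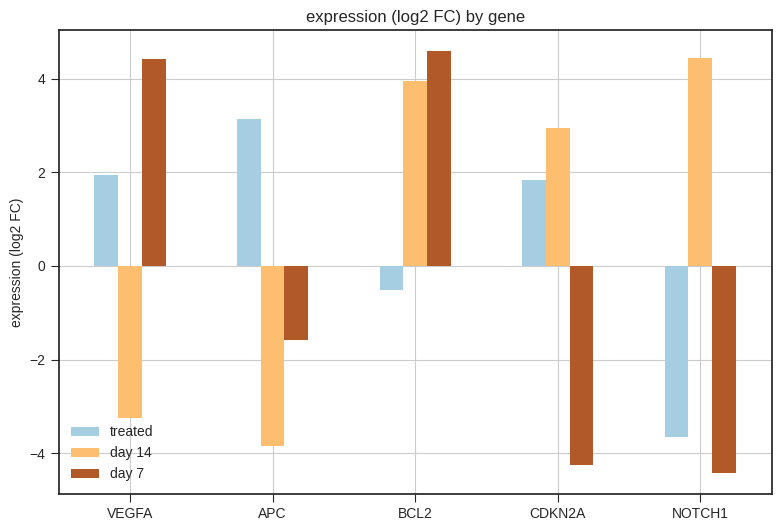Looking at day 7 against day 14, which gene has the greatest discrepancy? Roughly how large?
NOTCH1: day 7 ≈ -4, day 14 ≈ 4 → gap ≈ 8. Next-largest (VEGFA) is only ≈ 7.

NOTCH1, ≈ 8 log2 FC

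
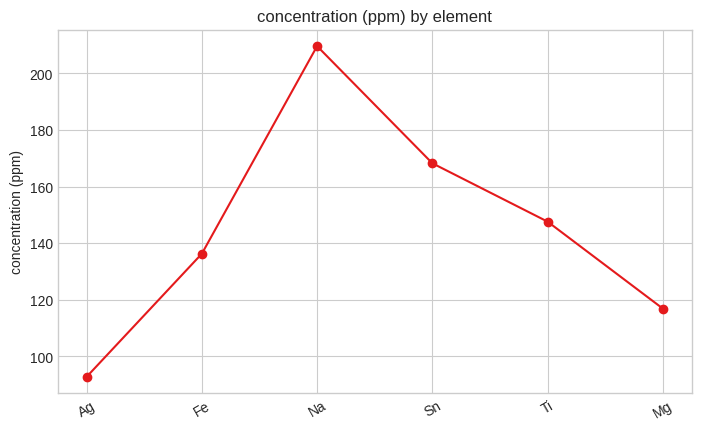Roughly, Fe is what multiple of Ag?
≈ 1.56×

Fe ≈ 140, Ag ≈ 90; 140/90 ≈ 1.56.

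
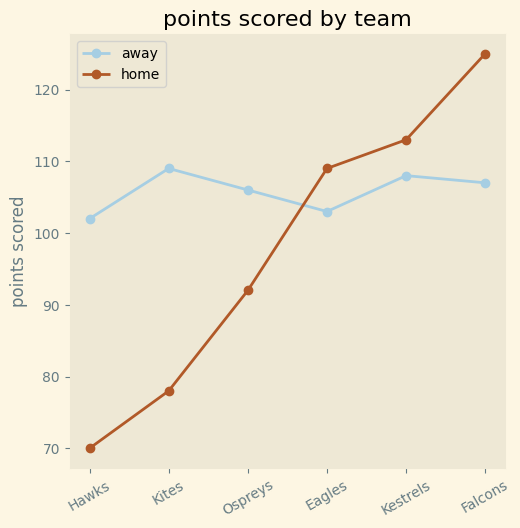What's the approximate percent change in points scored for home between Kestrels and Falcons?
≈ +8.7%

Kestrels ≈ 115, Falcons ≈ 125; (125 − 115) / 115 ≈ +8.7%.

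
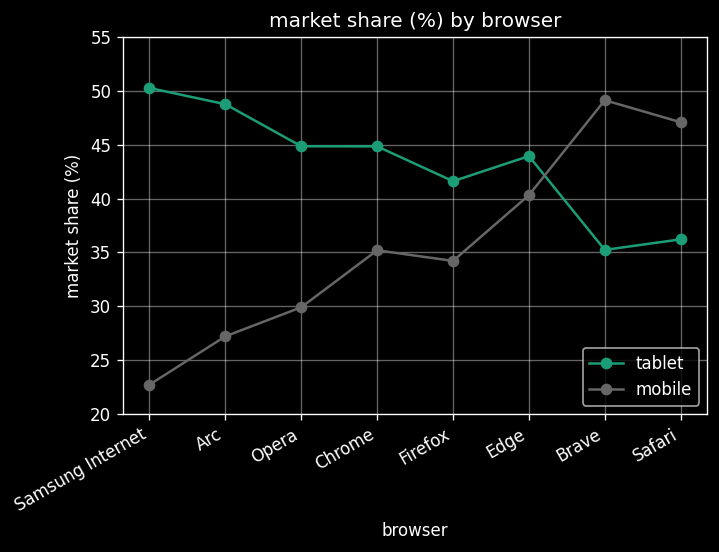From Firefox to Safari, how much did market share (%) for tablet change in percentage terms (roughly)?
Firefox ≈ 40, Safari ≈ 35; (35 − 40) / 40 ≈ -12.5%.

≈ -12.5%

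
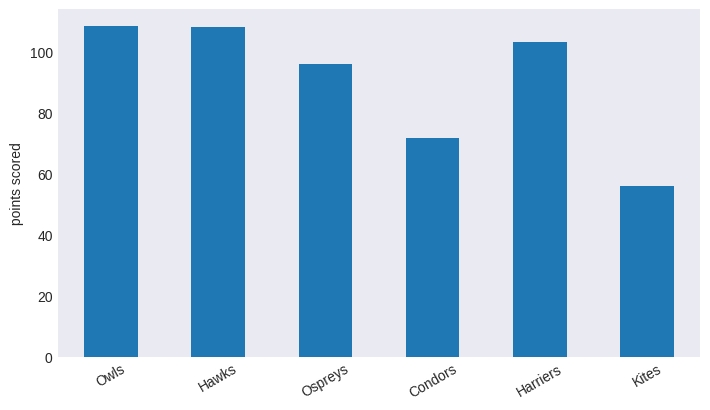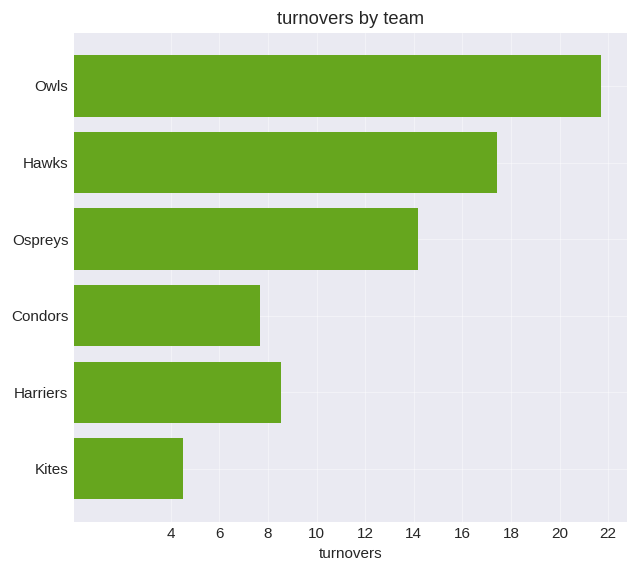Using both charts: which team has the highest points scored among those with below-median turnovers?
Chart 2 median turnovers ≈ 12; below-median teams: Condors, Harriers, Kites. Among those, Harriers has the highest points scored (≈ 100).

Harriers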